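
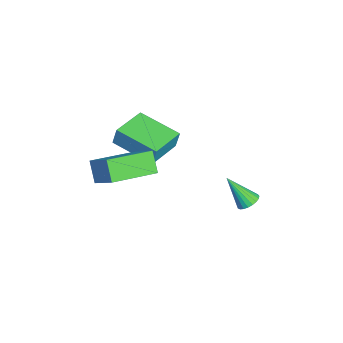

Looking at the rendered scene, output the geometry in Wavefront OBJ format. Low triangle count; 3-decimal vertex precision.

v -2.182 2.864 -1.802
v -1.725 3.026 -1.589
v -2.458 1.976 -0.538
v -1.867 3.177 -1.514
v -2.063 3.274 -1.489
v -2.28 3.3 -1.518
v -2.48 3.251 -1.596
v -2.628 3.134 -1.71
v -2.7 2.971 -1.84
v -2.681 2.79 -1.964
v -2.577 2.621 -2.059
v -2.404 2.494 -2.111
v -2.193 2.431 -2.108
v -1.979 2.443 -2.054
v -1.801 2.528 -1.955
v -1.689 2.671 -1.83
v -1.662 2.847 -1.701
v -1.623 -1.455 0.422
v -2.236 -1.676 1.27
v -0.729 -0.733 1.256
v -1.342 -0.954 2.105
v -0.538 -3.186 0.755
v -1.151 -3.407 1.604
v 0.356 -2.464 1.59
v -0.257 -2.685 2.438
v -5.219 -1.739 0.488
v -5.122 -1.562 1.355
v -4.159 -0.104 0.036
v -4.063 0.073 0.903
v -3.797 -2.653 0.517
v -3.701 -2.476 1.384
v -2.738 -1.018 0.065
v -2.641 -0.841 0.932
f 2 1 4
f 2 4 3
f 4 1 5
f 4 5 3
f 5 1 6
f 5 6 3
f 6 1 7
f 6 7 3
f 7 1 8
f 7 8 3
f 8 1 9
f 8 9 3
f 9 1 10
f 9 10 3
f 10 1 11
f 10 11 3
f 11 1 12
f 11 12 3
f 12 1 13
f 12 13 3
f 13 1 14
f 13 14 3
f 14 1 15
f 14 15 3
f 15 1 16
f 15 16 3
f 16 1 17
f 16 17 3
f 17 1 2
f 17 2 3
f 19 21 18
f 22 19 18
f 18 21 20
f 20 22 18
f 19 25 21
f 23 19 22
f 23 25 19
f 21 25 20
f 24 22 20
f 20 25 24
f 24 23 22
f 25 23 24
f 27 29 26
f 30 27 26
f 26 29 28
f 28 30 26
f 27 33 29
f 31 27 30
f 31 33 27
f 29 33 28
f 32 30 28
f 28 33 32
f 32 31 30
f 33 31 32



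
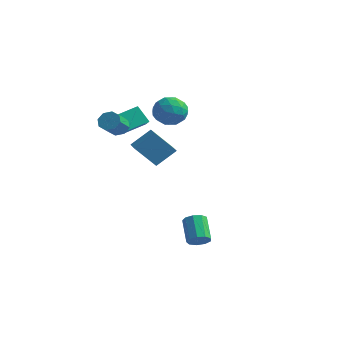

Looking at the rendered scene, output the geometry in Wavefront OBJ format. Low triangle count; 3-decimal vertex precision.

v -4.491 3.76 3.062
v -3.773 4.282 3.804
v -3.027 2.978 2.196
v -2.309 3.5 2.938
v -3.003 2.651 3.305
v -3.907 3.134 3.84
v -2.893 4.126 2.16
v -3.797 4.609 2.695
v -2.785 4.508 3.246
v -2.853 3.597 3.954
v -3.947 3.663 2.046
v -4.015 2.752 2.754
v -4.26 4.09 3.509
v -2.54 3.17 2.491
v -2.948 2.671 2.707
v -2.526 2.978 3.143
v -4.339 3.415 3.531
v -3.917 3.722 3.966
v -3.465 2.763 3.674
v -2.883 3.538 2.034
v -2.461 3.845 2.469
v -4.274 4.282 2.857
v -3.852 4.589 3.293
v -3.335 4.497 2.326
v -3.258 4.53 3.617
v -2.398 4.07 3.108
v -2.74 4.438 2.65
v -3.272 4.722 2.965
v -3.298 3.994 4.033
v -2.438 3.534 3.524
v -2.845 3.035 3.74
v -3.377 3.319 4.055
v -2.717 4.127 3.705
v -4.362 3.726 2.476
v -3.502 3.266 1.967
v -3.423 3.941 1.945
v -3.955 4.225 2.26
v -4.402 3.19 2.892
v -3.542 2.73 2.383
v -3.528 2.538 3.035
v -4.06 2.822 3.35
v -4.083 3.133 2.295
v -0.249 -1.818 1.18
v -1.137 -2.648 2.548
v 0.408 -0.838 2.2
v -0.48 -1.668 3.568
v 0.64 -2.552 1.312
v -0.248 -3.382 2.68
v 1.297 -1.572 2.332
v 0.409 -2.402 3.7
v -3.111 -1.589 4.096
v -2.599 -0.283 4.567
v -3.709 -1.196 3.655
v -3.197 0.11 4.126
v -2.303 -1.53 3.054
v -1.791 -0.224 3.525
v -2.901 -1.137 2.613
v -2.389 0.169 3.084
v -2.711 -1.857 3.4
v -2.292 -1.459 3.813
v -1.991 -2.605 4.613
v -2.409 -3.003 4.2
v -2.807 -1.471 3.988
v -2.506 -2.618 4.789
v -3.265 -1.71 3.819
v -2.963 -2.856 4.619
v -3.398 -2.035 3.404
v -3.097 -3.181 4.204
v -3.129 -2.255 2.987
v -2.828 -3.401 3.787
v -2.614 -2.242 2.811
v -2.313 -3.389 3.612
v -2.157 -2.004 2.981
v -1.855 -3.15 3.781
v -2.023 -1.679 3.396
v -1.722 -2.825 4.196
v 2.816 -1.463 -4.3
v 3.181 -0.868 -4.43
v 2.21 -0.022 -3.29
v 1.844 -0.617 -3.16
v 2.801 -0.899 -4.731
v 1.83 -0.053 -3.591
v 2.428 -1.193 -4.83
v 1.457 -0.348 -3.69
v 2.236 -1.614 -4.682
v 1.265 -0.768 -3.542
v 2.316 -1.964 -4.354
v 1.344 -1.118 -3.214
v 2.629 -2.079 -4.002
v 1.658 -1.234 -2.862
v 3.03 -1.906 -3.789
v 2.058 -1.061 -2.649
v 3.33 -1.526 -3.815
v 2.359 -0.68 -2.675
v 3.39 -1.116 -4.068
v 2.419 -0.27 -2.928
f 1 38 17
f 38 12 41
f 17 41 6
f 38 41 17
f 1 17 13
f 17 6 18
f 13 18 2
f 17 18 13
f 1 13 22
f 13 2 23
f 22 23 8
f 13 23 22
f 1 22 34
f 22 8 37
f 34 37 11
f 22 37 34
f 1 34 38
f 34 11 42
f 38 42 12
f 34 42 38
f 2 18 29
f 18 6 32
f 29 32 10
f 18 32 29
f 6 41 19
f 41 12 40
f 19 40 5
f 41 40 19
f 12 42 39
f 42 11 35
f 39 35 3
f 42 35 39
f 11 37 36
f 37 8 24
f 36 24 7
f 37 24 36
f 8 23 28
f 23 2 25
f 28 25 9
f 23 25 28
f 4 30 16
f 30 10 31
f 16 31 5
f 30 31 16
f 4 16 14
f 16 5 15
f 14 15 3
f 16 15 14
f 4 14 21
f 14 3 20
f 21 20 7
f 14 20 21
f 4 21 26
f 21 7 27
f 26 27 9
f 21 27 26
f 4 26 30
f 26 9 33
f 30 33 10
f 26 33 30
f 5 31 19
f 31 10 32
f 19 32 6
f 31 32 19
f 3 15 39
f 15 5 40
f 39 40 12
f 15 40 39
f 7 20 36
f 20 3 35
f 36 35 11
f 20 35 36
f 9 27 28
f 27 7 24
f 28 24 8
f 27 24 28
f 10 33 29
f 33 9 25
f 29 25 2
f 33 25 29
f 44 46 43
f 47 44 43
f 43 46 45
f 45 47 43
f 44 50 46
f 48 44 47
f 48 50 44
f 46 50 45
f 49 47 45
f 45 50 49
f 49 48 47
f 50 48 49
f 52 54 51
f 55 52 51
f 51 54 53
f 53 55 51
f 52 58 54
f 56 52 55
f 56 58 52
f 54 58 53
f 57 55 53
f 53 58 57
f 57 56 55
f 58 56 57
f 60 59 63
f 60 63 61
f 61 63 64
f 61 64 62
f 63 59 65
f 63 65 64
f 64 65 66
f 64 66 62
f 65 59 67
f 65 67 66
f 66 67 68
f 66 68 62
f 67 59 69
f 67 69 68
f 68 69 70
f 68 70 62
f 69 59 71
f 69 71 70
f 70 71 72
f 70 72 62
f 71 59 73
f 71 73 72
f 72 73 74
f 72 74 62
f 73 59 75
f 73 75 74
f 74 75 76
f 74 76 62
f 75 59 60
f 75 60 76
f 76 60 61
f 76 61 62
f 78 77 81
f 78 81 79
f 79 81 82
f 79 82 80
f 81 77 83
f 81 83 82
f 82 83 84
f 82 84 80
f 83 77 85
f 83 85 84
f 84 85 86
f 84 86 80
f 85 77 87
f 85 87 86
f 86 87 88
f 86 88 80
f 87 77 89
f 87 89 88
f 88 89 90
f 88 90 80
f 89 77 91
f 89 91 90
f 90 91 92
f 90 92 80
f 91 77 93
f 91 93 92
f 92 93 94
f 92 94 80
f 93 77 95
f 93 95 94
f 94 95 96
f 94 96 80
f 95 77 78
f 95 78 96
f 96 78 79
f 96 79 80



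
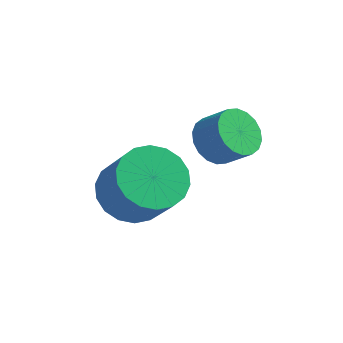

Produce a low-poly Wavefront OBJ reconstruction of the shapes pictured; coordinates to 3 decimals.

v 2.727 1.568 0.681
v 3.224 1.886 0.202
v 3.95 1.77 0.88
v 3.453 1.452 1.359
v 3.105 2.151 0.375
v 3.832 2.036 1.052
v 2.912 2.301 0.608
v 3.638 2.186 1.285
v 2.681 2.306 0.856
v 3.408 2.19 1.533
v 2.46 2.165 1.069
v 3.187 2.049 1.746
v 2.292 1.905 1.206
v 3.019 1.789 1.883
v 2.21 1.579 1.238
v 2.936 1.463 1.915
v 2.23 1.25 1.16
v 2.956 1.134 1.838
v 2.348 0.984 0.988
v 3.075 0.869 1.665
v 2.542 0.834 0.755
v 3.268 0.719 1.432
v 2.772 0.83 0.507
v 3.499 0.714 1.184
v 2.993 0.971 0.294
v 3.72 0.855 0.971
v 3.161 1.231 0.157
v 3.888 1.115 0.834
v 3.244 1.557 0.125
v 3.97 1.441 0.802
v 1.197 -0.498 -0.092
v 1.856 -0.941 -0.683
v 2.643 -1.484 0.6
v 1.983 -1.042 1.192
v 2.032 -0.542 -0.622
v 2.818 -1.085 0.662
v 2.042 -0.134 -0.455
v 2.829 -0.677 0.828
v 1.885 0.202 -0.217
v 2.671 -0.341 1.066
v 1.592 0.399 0.046
v 2.378 -0.144 1.329
v 1.22 0.418 0.282
v 2.006 -0.125 1.565
v 0.844 0.256 0.444
v 1.63 -0.287 1.727
v 0.537 -0.056 0.5
v 1.324 -0.599 1.783
v 0.362 -0.455 0.438
v 1.148 -0.998 1.722
v 0.351 -0.863 0.272
v 1.138 -1.406 1.555
v 0.509 -1.199 0.034
v 1.295 -1.742 1.317
v 0.802 -1.396 -0.229
v 1.588 -1.939 1.054
v 1.174 -1.415 -0.465
v 1.96 -1.958 0.818
v 1.55 -1.253 -0.627
v 2.336 -1.796 0.656
f 2 1 5
f 2 5 3
f 3 5 6
f 3 6 4
f 5 1 7
f 5 7 6
f 6 7 8
f 6 8 4
f 7 1 9
f 7 9 8
f 8 9 10
f 8 10 4
f 9 1 11
f 9 11 10
f 10 11 12
f 10 12 4
f 11 1 13
f 11 13 12
f 12 13 14
f 12 14 4
f 13 1 15
f 13 15 14
f 14 15 16
f 14 16 4
f 15 1 17
f 15 17 16
f 16 17 18
f 16 18 4
f 17 1 19
f 17 19 18
f 18 19 20
f 18 20 4
f 19 1 21
f 19 21 20
f 20 21 22
f 20 22 4
f 21 1 23
f 21 23 22
f 22 23 24
f 22 24 4
f 23 1 25
f 23 25 24
f 24 25 26
f 24 26 4
f 25 1 27
f 25 27 26
f 26 27 28
f 26 28 4
f 27 1 29
f 27 29 28
f 28 29 30
f 28 30 4
f 29 1 2
f 29 2 30
f 30 2 3
f 30 3 4
f 32 31 35
f 32 35 33
f 33 35 36
f 33 36 34
f 35 31 37
f 35 37 36
f 36 37 38
f 36 38 34
f 37 31 39
f 37 39 38
f 38 39 40
f 38 40 34
f 39 31 41
f 39 41 40
f 40 41 42
f 40 42 34
f 41 31 43
f 41 43 42
f 42 43 44
f 42 44 34
f 43 31 45
f 43 45 44
f 44 45 46
f 44 46 34
f 45 31 47
f 45 47 46
f 46 47 48
f 46 48 34
f 47 31 49
f 47 49 48
f 48 49 50
f 48 50 34
f 49 31 51
f 49 51 50
f 50 51 52
f 50 52 34
f 51 31 53
f 51 53 52
f 52 53 54
f 52 54 34
f 53 31 55
f 53 55 54
f 54 55 56
f 54 56 34
f 55 31 57
f 55 57 56
f 56 57 58
f 56 58 34
f 57 31 59
f 57 59 58
f 58 59 60
f 58 60 34
f 59 31 32
f 59 32 60
f 60 32 33
f 60 33 34



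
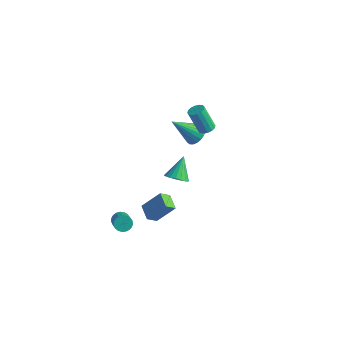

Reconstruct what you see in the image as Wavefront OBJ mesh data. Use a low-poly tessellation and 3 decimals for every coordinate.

v 0.23 -2.793 -3.222
v 0.524 -2.927 -3.679
v 1.224 -3.521 -3.056
v 0.93 -3.387 -2.598
v 0.629 -2.731 -3.61
v 1.329 -3.325 -2.986
v 0.664 -2.546 -3.474
v 1.365 -3.14 -2.85
v 0.625 -2.403 -3.294
v 1.325 -2.997 -2.67
v 0.518 -2.328 -3.102
v 1.218 -2.922 -2.478
v 0.36 -2.333 -2.93
v 1.06 -2.927 -2.306
v 0.18 -2.418 -2.809
v 0.88 -3.012 -2.185
v 0.009 -2.568 -2.759
v 0.709 -3.162 -2.136
v -0.124 -2.756 -2.79
v 0.576 -3.35 -2.166
v -0.196 -2.951 -2.895
v 0.504 -3.545 -2.271
v -0.194 -3.119 -3.056
v 0.506 -3.713 -2.432
v -0.119 -3.23 -3.246
v 0.581 -3.824 -2.623
v 0.016 -3.266 -3.432
v 0.716 -3.86 -2.809
v 0.189 -3.22 -3.582
v 0.889 -3.814 -2.958
v 0.368 -3.1 -3.669
v 1.068 -3.694 -3.046
v 2.691 2.159 3.229
v 3.154 2.292 3.449
v 2.493 2.113 4.951
v 2.029 1.981 4.731
v 3.02 2.529 3.418
v 2.359 2.35 4.92
v 2.798 2.667 3.337
v 2.136 2.489 4.838
v 2.546 2.669 3.227
v 1.885 2.491 4.728
v 2.334 2.535 3.117
v 1.673 2.356 4.618
v 2.217 2.3 3.037
v 1.556 2.121 4.539
v 2.227 2.027 3.009
v 1.566 1.848 4.511
v 2.361 1.79 3.04
v 1.7 1.611 4.542
v 2.584 1.651 3.122
v 1.922 1.473 4.623
v 2.835 1.649 3.232
v 2.174 1.471 4.733
v 3.047 1.784 3.342
v 2.386 1.605 4.843
v 3.164 2.019 3.421
v 2.503 1.84 4.923
v 0.262 2.42 -3.422
v 1.018 2.614 -3.426
v -0.002 3.48 -2.238
v 0.88 2.836 -3.655
v 0.619 2.975 -3.838
v 0.288 3.004 -3.938
v -0.048 2.918 -3.936
v -0.323 2.733 -3.832
v -0.482 2.487 -3.647
v -0.493 2.227 -3.417
v -0.355 2.005 -3.188
v -0.095 1.866 -3.005
v 0.236 1.837 -2.905
v 0.572 1.923 -2.907
v 0.847 2.108 -3.011
v 1.006 2.354 -3.197
v 0.159 4.46 -0.699
v 0.523 4.89 -0.132
v -0.859 3.4 0.759
v 0.25 5.071 -0.191
v -0.039 5.146 -0.338
v -0.293 5.102 -0.548
v -0.47 4.948 -0.783
v -0.538 4.709 -1.004
v -0.485 4.426 -1.173
v -0.322 4.15 -1.259
v -0.075 3.927 -1.249
v 0.212 3.797 -1.143
v 0.49 3.781 -0.961
v 0.711 3.882 -0.734
v 0.836 4.084 -0.5
v 0.844 4.35 -0.301
v 0.733 4.635 -0.171
v 3.866 -3.959 0.189
v 3.632 -4.537 0.707
v 3.046 -3.418 0.423
v 2.812 -3.996 0.941
v 4.648 -3.264 1.319
v 4.414 -3.842 1.837
v 3.828 -2.723 1.553
v 3.594 -3.301 2.071
f 2 1 5
f 2 5 3
f 3 5 6
f 3 6 4
f 5 1 7
f 5 7 6
f 6 7 8
f 6 8 4
f 7 1 9
f 7 9 8
f 8 9 10
f 8 10 4
f 9 1 11
f 9 11 10
f 10 11 12
f 10 12 4
f 11 1 13
f 11 13 12
f 12 13 14
f 12 14 4
f 13 1 15
f 13 15 14
f 14 15 16
f 14 16 4
f 15 1 17
f 15 17 16
f 16 17 18
f 16 18 4
f 17 1 19
f 17 19 18
f 18 19 20
f 18 20 4
f 19 1 21
f 19 21 20
f 20 21 22
f 20 22 4
f 21 1 23
f 21 23 22
f 22 23 24
f 22 24 4
f 23 1 25
f 23 25 24
f 24 25 26
f 24 26 4
f 25 1 27
f 25 27 26
f 26 27 28
f 26 28 4
f 27 1 29
f 27 29 28
f 28 29 30
f 28 30 4
f 29 1 31
f 29 31 30
f 30 31 32
f 30 32 4
f 31 1 2
f 31 2 32
f 32 2 3
f 32 3 4
f 34 33 37
f 34 37 35
f 35 37 38
f 35 38 36
f 37 33 39
f 37 39 38
f 38 39 40
f 38 40 36
f 39 33 41
f 39 41 40
f 40 41 42
f 40 42 36
f 41 33 43
f 41 43 42
f 42 43 44
f 42 44 36
f 43 33 45
f 43 45 44
f 44 45 46
f 44 46 36
f 45 33 47
f 45 47 46
f 46 47 48
f 46 48 36
f 47 33 49
f 47 49 48
f 48 49 50
f 48 50 36
f 49 33 51
f 49 51 50
f 50 51 52
f 50 52 36
f 51 33 53
f 51 53 52
f 52 53 54
f 52 54 36
f 53 33 55
f 53 55 54
f 54 55 56
f 54 56 36
f 55 33 57
f 55 57 56
f 56 57 58
f 56 58 36
f 57 33 34
f 57 34 58
f 58 34 35
f 58 35 36
f 60 59 62
f 60 62 61
f 62 59 63
f 62 63 61
f 63 59 64
f 63 64 61
f 64 59 65
f 64 65 61
f 65 59 66
f 65 66 61
f 66 59 67
f 66 67 61
f 67 59 68
f 67 68 61
f 68 59 69
f 68 69 61
f 69 59 70
f 69 70 61
f 70 59 71
f 70 71 61
f 71 59 72
f 71 72 61
f 72 59 73
f 72 73 61
f 73 59 74
f 73 74 61
f 74 59 60
f 74 60 61
f 76 75 78
f 76 78 77
f 78 75 79
f 78 79 77
f 79 75 80
f 79 80 77
f 80 75 81
f 80 81 77
f 81 75 82
f 81 82 77
f 82 75 83
f 82 83 77
f 83 75 84
f 83 84 77
f 84 75 85
f 84 85 77
f 85 75 86
f 85 86 77
f 86 75 87
f 86 87 77
f 87 75 88
f 87 88 77
f 88 75 89
f 88 89 77
f 89 75 90
f 89 90 77
f 90 75 91
f 90 91 77
f 91 75 76
f 91 76 77
f 93 95 92
f 96 93 92
f 92 95 94
f 94 96 92
f 93 99 95
f 97 93 96
f 97 99 93
f 95 99 94
f 98 96 94
f 94 99 98
f 98 97 96
f 99 97 98



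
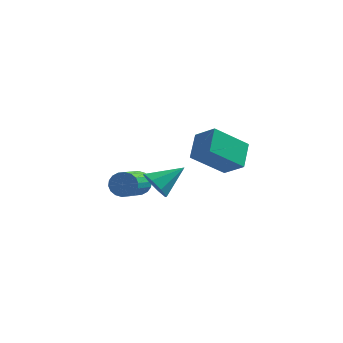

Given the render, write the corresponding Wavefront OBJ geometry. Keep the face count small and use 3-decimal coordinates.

v -3.473 3.246 -2.579
v -3.133 2.993 -3.222
v -3.206 1.121 -2.523
v -3.547 1.374 -1.881
v -2.867 3.06 -3.016
v -2.94 1.187 -2.317
v -2.722 3.163 -2.723
v -2.795 1.291 -2.024
v -2.725 3.283 -2.402
v -2.798 1.411 -1.704
v -2.877 3.396 -2.117
v -2.95 1.523 -1.418
v -3.146 3.479 -1.922
v -3.219 1.606 -1.223
v -3.481 3.516 -1.858
v -3.554 1.643 -1.159
v -3.814 3.499 -1.937
v -3.887 1.627 -1.238
v -4.08 3.433 -2.143
v -4.153 1.56 -1.444
v -4.225 3.329 -2.436
v -4.298 1.457 -1.737
v -4.222 3.209 -2.756
v -4.295 1.337 -2.058
v -4.07 3.097 -3.042
v -4.143 1.224 -2.343
v -3.801 3.014 -3.237
v -3.874 1.141 -2.538
v -3.466 2.977 -3.301
v -3.539 1.104 -2.602
v -0.473 -3.261 0.438
v -0.04 -3.064 -0.314
v 0.633 -2.319 1.322
v -0.534 -2.617 -0.172
v -0.992 -2.547 0.327
v -1.146 -2.895 0.891
v -0.906 -3.458 1.191
v -0.412 -3.905 1.049
v 0.046 -3.975 0.55
v 0.2 -3.627 -0.015
v 2.479 -2.232 1.185
v 1.185 -3.304 2.427
v 2.371 -1.038 2.104
v 1.077 -2.11 3.346
v 3.503 -2.67 1.874
v 2.209 -3.742 3.116
v 3.395 -1.476 2.793
v 2.101 -2.548 4.035
f 2 1 5
f 2 5 3
f 3 5 6
f 3 6 4
f 5 1 7
f 5 7 6
f 6 7 8
f 6 8 4
f 7 1 9
f 7 9 8
f 8 9 10
f 8 10 4
f 9 1 11
f 9 11 10
f 10 11 12
f 10 12 4
f 11 1 13
f 11 13 12
f 12 13 14
f 12 14 4
f 13 1 15
f 13 15 14
f 14 15 16
f 14 16 4
f 15 1 17
f 15 17 16
f 16 17 18
f 16 18 4
f 17 1 19
f 17 19 18
f 18 19 20
f 18 20 4
f 19 1 21
f 19 21 20
f 20 21 22
f 20 22 4
f 21 1 23
f 21 23 22
f 22 23 24
f 22 24 4
f 23 1 25
f 23 25 24
f 24 25 26
f 24 26 4
f 25 1 27
f 25 27 26
f 26 27 28
f 26 28 4
f 27 1 29
f 27 29 28
f 28 29 30
f 28 30 4
f 29 1 2
f 29 2 30
f 30 2 3
f 30 3 4
f 32 31 34
f 32 34 33
f 34 31 35
f 34 35 33
f 35 31 36
f 35 36 33
f 36 31 37
f 36 37 33
f 37 31 38
f 37 38 33
f 38 31 39
f 38 39 33
f 39 31 40
f 39 40 33
f 40 31 32
f 40 32 33
f 42 44 41
f 45 42 41
f 41 44 43
f 43 45 41
f 42 48 44
f 46 42 45
f 46 48 42
f 44 48 43
f 47 45 43
f 43 48 47
f 47 46 45
f 48 46 47



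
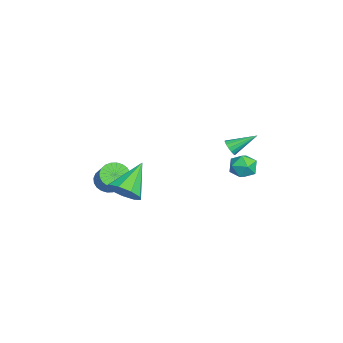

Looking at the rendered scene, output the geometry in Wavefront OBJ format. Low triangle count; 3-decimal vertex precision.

v -4.436 2.882 0.302
v -3.757 3.377 0.33
v -3.763 2.003 -0.49
v -3.084 2.498 -0.462
v -3.333 2.088 0.229
v -3.75 2.631 0.718
v -3.77 2.749 -0.878
v -4.187 3.292 -0.389
v -3.345 3.295 -0.399
v -3.075 2.886 0.284
v -4.445 2.494 -0.444
v -4.175 2.085 0.239
v 1.174 -3.355 1.191
v 1.724 -3.575 1.947
v -0.194 -2.445 2.449
v 1.895 -2.987 1.708
v 1.728 -2.572 1.227
v 1.303 -2.523 0.729
v 0.817 -2.864 0.447
v 0.499 -3.434 0.513
v 0.496 -3.968 0.896
v 0.811 -4.214 1.417
v 1.295 -4.059 1.832
v -3.03 -4.159 -0.591
v -2.447 -4.249 -1.132
v -1.447 -3.91 -0.109
v -2.03 -3.821 0.431
v -2.515 -3.946 -1.165
v -1.515 -3.607 -0.143
v -2.662 -3.676 -1.111
v -1.662 -3.337 -0.089
v -2.865 -3.479 -0.978
v -1.864 -3.14 0.044
v -3.093 -3.386 -0.786
v -2.092 -3.047 0.236
v -3.311 -3.411 -0.565
v -2.311 -3.072 0.458
v -3.486 -3.549 -0.347
v -2.486 -3.211 0.676
v -3.593 -3.781 -0.166
v -2.592 -3.442 0.856
v -3.613 -4.07 -0.051
v -2.613 -3.731 0.972
v -3.545 -4.373 -0.017
v -2.545 -4.034 1.005
v -3.398 -4.643 -0.071
v -2.398 -4.304 0.951
v -3.196 -4.84 -0.204
v -2.195 -4.501 0.818
v -2.968 -4.933 -0.396
v -1.967 -4.594 0.626
v -2.749 -4.908 -0.618
v -1.749 -4.569 0.405
v -2.574 -4.769 -0.836
v -1.574 -4.431 0.187
v -2.468 -4.538 -1.016
v -1.467 -4.199 0.006
v -0.453 1.831 3.306
v -0.21 1.635 3.697
v -0.607 3.169 4.074
v -0.025 1.741 3.55
v 0.045 1.871 3.337
v -0.018 1.99 3.116
v -0.198 2.067 2.946
v -0.446 2.081 2.873
v -0.695 2.027 2.915
v -0.88 1.921 3.063
v -0.95 1.791 3.275
v -0.887 1.672 3.496
v -0.708 1.595 3.666
v -0.46 1.582 3.739
f 1 12 6
f 1 6 2
f 1 2 8
f 1 8 11
f 1 11 12
f 2 6 10
f 6 12 5
f 12 11 3
f 11 8 7
f 8 2 9
f 4 10 5
f 4 5 3
f 4 3 7
f 4 7 9
f 4 9 10
f 5 10 6
f 3 5 12
f 7 3 11
f 9 7 8
f 10 9 2
f 14 13 16
f 14 16 15
f 16 13 17
f 16 17 15
f 17 13 18
f 17 18 15
f 18 13 19
f 18 19 15
f 19 13 20
f 19 20 15
f 20 13 21
f 20 21 15
f 21 13 22
f 21 22 15
f 22 13 23
f 22 23 15
f 23 13 14
f 23 14 15
f 25 24 28
f 25 28 26
f 26 28 29
f 26 29 27
f 28 24 30
f 28 30 29
f 29 30 31
f 29 31 27
f 30 24 32
f 30 32 31
f 31 32 33
f 31 33 27
f 32 24 34
f 32 34 33
f 33 34 35
f 33 35 27
f 34 24 36
f 34 36 35
f 35 36 37
f 35 37 27
f 36 24 38
f 36 38 37
f 37 38 39
f 37 39 27
f 38 24 40
f 38 40 39
f 39 40 41
f 39 41 27
f 40 24 42
f 40 42 41
f 41 42 43
f 41 43 27
f 42 24 44
f 42 44 43
f 43 44 45
f 43 45 27
f 44 24 46
f 44 46 45
f 45 46 47
f 45 47 27
f 46 24 48
f 46 48 47
f 47 48 49
f 47 49 27
f 48 24 50
f 48 50 49
f 49 50 51
f 49 51 27
f 50 24 52
f 50 52 51
f 51 52 53
f 51 53 27
f 52 24 54
f 52 54 53
f 53 54 55
f 53 55 27
f 54 24 56
f 54 56 55
f 55 56 57
f 55 57 27
f 56 24 25
f 56 25 57
f 57 25 26
f 57 26 27
f 59 58 61
f 59 61 60
f 61 58 62
f 61 62 60
f 62 58 63
f 62 63 60
f 63 58 64
f 63 64 60
f 64 58 65
f 64 65 60
f 65 58 66
f 65 66 60
f 66 58 67
f 66 67 60
f 67 58 68
f 67 68 60
f 68 58 69
f 68 69 60
f 69 58 70
f 69 70 60
f 70 58 71
f 70 71 60
f 71 58 59
f 71 59 60



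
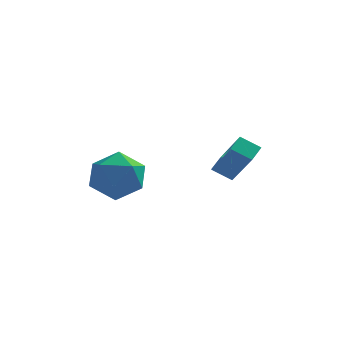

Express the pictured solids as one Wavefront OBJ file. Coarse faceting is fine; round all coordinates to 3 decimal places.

v -4.332 2.276 -1.897
v -3.731 2.864 -1.028
v -3.629 0.576 -1.232
v -3.028 1.164 -0.363
v -4.236 1.107 -0.331
v -4.67 2.158 -0.742
v -2.69 1.282 -1.518
v -3.124 2.333 -1.929
v -2.716 2.25 -0.794
v -3.672 2.142 -0.06
v -3.688 1.298 -2.2
v -4.644 1.19 -1.466
v -0.361 3.306 -1.308
v -0.084 4.024 -0.972
v 0.443 3.221 -1.788
v 0.719 3.94 -1.452
v 0.461 2.26 0.252
v 0.737 2.979 0.588
v 1.264 2.176 -0.228
v 1.541 2.894 0.108
f 1 12 6
f 1 6 2
f 1 2 8
f 1 8 11
f 1 11 12
f 2 6 10
f 6 12 5
f 12 11 3
f 11 8 7
f 8 2 9
f 4 10 5
f 4 5 3
f 4 3 7
f 4 7 9
f 4 9 10
f 5 10 6
f 3 5 12
f 7 3 11
f 9 7 8
f 10 9 2
f 14 16 13
f 17 14 13
f 13 16 15
f 15 17 13
f 14 20 16
f 18 14 17
f 18 20 14
f 16 20 15
f 19 17 15
f 15 20 19
f 19 18 17
f 20 18 19



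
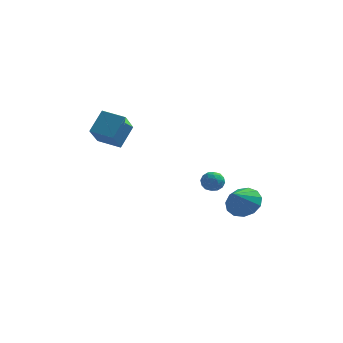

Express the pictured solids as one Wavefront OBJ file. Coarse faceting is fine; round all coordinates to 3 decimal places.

v -4.327 -2.278 4.169
v -3.857 -1.275 5.239
v -4.183 -0.979 2.888
v -3.714 0.025 3.958
v -3.026 -2.645 3.942
v -2.557 -1.641 5.012
v -2.883 -1.345 2.661
v -2.413 -0.342 3.731
v 1.639 -2.886 1.705
v 2.171 -2.5 1.79
v 2.129 -3.38 0.89
v 2.661 -2.994 0.975
v 2.507 -3.451 1.429
v 2.204 -3.146 1.933
v 2.096 -2.734 0.747
v 1.793 -2.429 1.251
v 2.453 -2.406 1.198
v 2.707 -2.849 1.62
v 1.593 -3.031 1.06
v 1.847 -3.474 1.482
v 1.862 -2.649 1.819
v 2.438 -3.231 0.861
v 2.348 -3.499 1.128
v 2.66 -3.272 1.178
v 1.882 -3.029 1.903
v 2.194 -2.802 1.953
v 2.392 -3.362 1.741
v 2.106 -3.078 0.727
v 2.418 -2.851 0.777
v 1.64 -2.608 1.502
v 1.952 -2.381 1.552
v 1.908 -2.518 0.939
v 2.34 -2.367 1.521
v 2.628 -2.658 1.042
v 2.296 -2.505 0.908
v 2.118 -2.326 1.204
v 2.49 -2.628 1.769
v 2.778 -2.919 1.29
v 2.687 -3.187 1.557
v 2.509 -3.008 1.853
v 2.656 -2.573 1.421
v 1.522 -2.961 1.39
v 1.81 -3.252 0.911
v 1.791 -2.872 0.827
v 1.613 -2.693 1.123
v 1.672 -3.222 1.638
v 1.96 -3.513 1.159
v 2.182 -3.554 1.476
v 2.004 -3.375 1.772
v 1.644 -3.307 1.259
v 3.392 0.075 -1.609
v 4.059 0.519 -0.93
v 2.928 -0.875 -0.531
v 3.551 0.819 -0.884
v 2.992 0.882 -1.069
v 2.561 0.69 -1.424
v 2.393 0.302 -1.839
v 2.542 -0.157 -2.18
v 2.962 -0.543 -2.34
v 3.518 -0.732 -2.268
v 4.034 -0.665 -1.986
v 4.346 -0.363 -1.585
v 4.355 0.079 -1.191
f 2 4 1
f 5 2 1
f 1 4 3
f 3 5 1
f 2 8 4
f 6 2 5
f 6 8 2
f 4 8 3
f 7 5 3
f 3 8 7
f 7 6 5
f 8 6 7
f 9 46 25
f 46 20 49
f 25 49 14
f 46 49 25
f 9 25 21
f 25 14 26
f 21 26 10
f 25 26 21
f 9 21 30
f 21 10 31
f 30 31 16
f 21 31 30
f 9 30 42
f 30 16 45
f 42 45 19
f 30 45 42
f 9 42 46
f 42 19 50
f 46 50 20
f 42 50 46
f 10 26 37
f 26 14 40
f 37 40 18
f 26 40 37
f 14 49 27
f 49 20 48
f 27 48 13
f 49 48 27
f 20 50 47
f 50 19 43
f 47 43 11
f 50 43 47
f 19 45 44
f 45 16 32
f 44 32 15
f 45 32 44
f 16 31 36
f 31 10 33
f 36 33 17
f 31 33 36
f 12 38 24
f 38 18 39
f 24 39 13
f 38 39 24
f 12 24 22
f 24 13 23
f 22 23 11
f 24 23 22
f 12 22 29
f 22 11 28
f 29 28 15
f 22 28 29
f 12 29 34
f 29 15 35
f 34 35 17
f 29 35 34
f 12 34 38
f 34 17 41
f 38 41 18
f 34 41 38
f 13 39 27
f 39 18 40
f 27 40 14
f 39 40 27
f 11 23 47
f 23 13 48
f 47 48 20
f 23 48 47
f 15 28 44
f 28 11 43
f 44 43 19
f 28 43 44
f 17 35 36
f 35 15 32
f 36 32 16
f 35 32 36
f 18 41 37
f 41 17 33
f 37 33 10
f 41 33 37
f 52 51 54
f 52 54 53
f 54 51 55
f 54 55 53
f 55 51 56
f 55 56 53
f 56 51 57
f 56 57 53
f 57 51 58
f 57 58 53
f 58 51 59
f 58 59 53
f 59 51 60
f 59 60 53
f 60 51 61
f 60 61 53
f 61 51 62
f 61 62 53
f 62 51 63
f 62 63 53
f 63 51 52
f 63 52 53



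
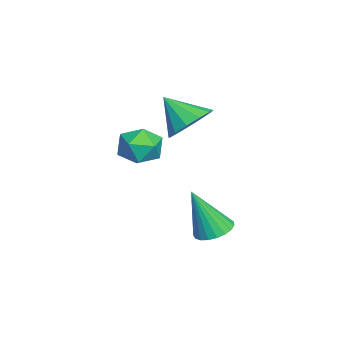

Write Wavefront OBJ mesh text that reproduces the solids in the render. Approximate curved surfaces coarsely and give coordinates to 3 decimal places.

v 1.052 0.932 2.273
v 1.855 0.526 2.246
v 0.628 0.028 3.227
v 1.889 0.886 2.602
v 1.657 1.26 2.854
v 1.233 1.53 2.921
v 0.752 1.61 2.783
v 0.366 1.475 2.483
v 0.198 1.167 2.116
v 0.301 0.785 1.8
v 0.643 0.449 1.634
v 1.115 0.266 1.671
v 1.567 0.295 1.899
v 1.001 -0.049 0.691
v 1.403 -0.153 1.41
v 0.377 -1.227 0.87
v 0.779 -1.331 1.589
v 0.199 -0.74 1.519
v 0.584 -0.013 1.409
v 1.196 -1.367 0.871
v 1.581 -0.64 0.761
v 1.523 -0.968 1.522
v 0.907 -0.58 1.922
v 0.873 -0.8 0.358
v 0.257 -0.412 0.758
v 2.26 1.779 -1.739
v 2.818 1.421 -1.93
v 2.4 1.081 -0.021
v 2.934 1.668 -1.839
v 2.933 1.933 -1.731
v 2.815 2.173 -1.624
v 2.602 2.344 -1.538
v 2.329 2.417 -1.486
v 2.045 2.38 -1.478
v 1.798 2.239 -1.515
v 1.63 2.019 -1.591
v 1.572 1.757 -1.692
v 1.633 1.499 -1.802
v 1.802 1.289 -1.901
v 2.05 1.164 -1.972
v 2.335 1.146 -2.003
v 2.607 1.236 -1.988
f 2 1 4
f 2 4 3
f 4 1 5
f 4 5 3
f 5 1 6
f 5 6 3
f 6 1 7
f 6 7 3
f 7 1 8
f 7 8 3
f 8 1 9
f 8 9 3
f 9 1 10
f 9 10 3
f 10 1 11
f 10 11 3
f 11 1 12
f 11 12 3
f 12 1 13
f 12 13 3
f 13 1 2
f 13 2 3
f 14 25 19
f 14 19 15
f 14 15 21
f 14 21 24
f 14 24 25
f 15 19 23
f 19 25 18
f 25 24 16
f 24 21 20
f 21 15 22
f 17 23 18
f 17 18 16
f 17 16 20
f 17 20 22
f 17 22 23
f 18 23 19
f 16 18 25
f 20 16 24
f 22 20 21
f 23 22 15
f 27 26 29
f 27 29 28
f 29 26 30
f 29 30 28
f 30 26 31
f 30 31 28
f 31 26 32
f 31 32 28
f 32 26 33
f 32 33 28
f 33 26 34
f 33 34 28
f 34 26 35
f 34 35 28
f 35 26 36
f 35 36 28
f 36 26 37
f 36 37 28
f 37 26 38
f 37 38 28
f 38 26 39
f 38 39 28
f 39 26 40
f 39 40 28
f 40 26 41
f 40 41 28
f 41 26 42
f 41 42 28
f 42 26 27
f 42 27 28



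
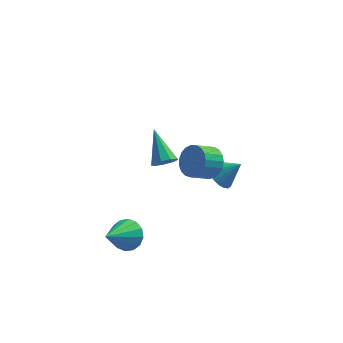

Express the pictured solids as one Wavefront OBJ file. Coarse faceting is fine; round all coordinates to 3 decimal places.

v 0.995 -2.703 2.167
v 1.582 -2.823 2.878
v 0.733 -3.396 3.483
v 0.145 -3.277 2.773
v 1.417 -2.485 2.967
v 0.568 -3.058 3.572
v 1.178 -2.184 2.917
v 0.329 -2.758 3.522
v 0.908 -1.974 2.738
v 0.059 -2.547 3.343
v 0.653 -1.889 2.46
v -0.196 -2.463 3.065
v 0.457 -1.945 2.131
v -0.392 -2.519 2.736
v 0.354 -2.133 1.809
v -0.495 -2.706 2.414
v 0.361 -2.419 1.549
v -0.488 -2.992 2.154
v 0.478 -2.754 1.395
v -0.371 -3.327 2.001
v 0.685 -3.08 1.376
v -0.164 -3.654 1.981
v 0.945 -3.341 1.493
v 0.096 -3.915 2.098
v 1.213 -3.492 1.726
v 0.364 -4.066 2.332
v 1.444 -3.507 2.036
v 0.595 -4.08 2.642
v 1.597 -3.382 2.369
v 0.748 -3.956 2.974
v 1.646 -3.14 2.667
v 0.797 -3.714 3.272
v -1.481 2.2 -2.298
v -0.814 2.495 -2.319
v -2.139 3.78 -0.982
v -1.095 2.683 -2.686
v -1.558 2.645 -2.872
v -1.984 2.398 -2.789
v -2.175 2.059 -2.476
v -2.041 1.785 -2.081
v -1.645 1.705 -1.787
v -1.172 1.857 -1.732
v -0.844 2.169 -1.943
v -3.046 -3.171 -3.319
v -2.35 -3.779 -3.491
v -3.974 -4.569 -2.141
v -2.21 -3.537 -3.093
v -2.293 -3.197 -2.755
v -2.579 -2.85 -2.569
v -2.989 -2.589 -2.583
v -3.415 -2.484 -2.794
v -3.741 -2.563 -3.146
v -3.882 -2.805 -3.544
v -3.798 -3.145 -3.882
v -3.513 -3.492 -4.068
v -3.102 -3.753 -4.054
v -2.676 -3.858 -3.843
v 1.346 2.525 -3.499
v 1.931 2.214 -4.166
v 2.434 2.515 -2.541
v 1.965 2.601 -4.202
v 1.893 2.976 -4.116
v 1.726 3.272 -3.924
v 1.494 3.439 -3.658
v 1.235 3.449 -3.364
v 0.996 3.298 -3.094
v 0.818 3.014 -2.894
v 0.73 2.645 -2.799
v 0.749 2.255 -2.825
v 0.872 1.912 -2.967
v 1.076 1.675 -3.201
v 1.327 1.585 -3.487
v 1.581 1.657 -3.775
v 1.795 1.88 -4.015
f 2 1 5
f 2 5 3
f 3 5 6
f 3 6 4
f 5 1 7
f 5 7 6
f 6 7 8
f 6 8 4
f 7 1 9
f 7 9 8
f 8 9 10
f 8 10 4
f 9 1 11
f 9 11 10
f 10 11 12
f 10 12 4
f 11 1 13
f 11 13 12
f 12 13 14
f 12 14 4
f 13 1 15
f 13 15 14
f 14 15 16
f 14 16 4
f 15 1 17
f 15 17 16
f 16 17 18
f 16 18 4
f 17 1 19
f 17 19 18
f 18 19 20
f 18 20 4
f 19 1 21
f 19 21 20
f 20 21 22
f 20 22 4
f 21 1 23
f 21 23 22
f 22 23 24
f 22 24 4
f 23 1 25
f 23 25 24
f 24 25 26
f 24 26 4
f 25 1 27
f 25 27 26
f 26 27 28
f 26 28 4
f 27 1 29
f 27 29 28
f 28 29 30
f 28 30 4
f 29 1 31
f 29 31 30
f 30 31 32
f 30 32 4
f 31 1 2
f 31 2 32
f 32 2 3
f 32 3 4
f 34 33 36
f 34 36 35
f 36 33 37
f 36 37 35
f 37 33 38
f 37 38 35
f 38 33 39
f 38 39 35
f 39 33 40
f 39 40 35
f 40 33 41
f 40 41 35
f 41 33 42
f 41 42 35
f 42 33 43
f 42 43 35
f 43 33 34
f 43 34 35
f 45 44 47
f 45 47 46
f 47 44 48
f 47 48 46
f 48 44 49
f 48 49 46
f 49 44 50
f 49 50 46
f 50 44 51
f 50 51 46
f 51 44 52
f 51 52 46
f 52 44 53
f 52 53 46
f 53 44 54
f 53 54 46
f 54 44 55
f 54 55 46
f 55 44 56
f 55 56 46
f 56 44 57
f 56 57 46
f 57 44 45
f 57 45 46
f 59 58 61
f 59 61 60
f 61 58 62
f 61 62 60
f 62 58 63
f 62 63 60
f 63 58 64
f 63 64 60
f 64 58 65
f 64 65 60
f 65 58 66
f 65 66 60
f 66 58 67
f 66 67 60
f 67 58 68
f 67 68 60
f 68 58 69
f 68 69 60
f 69 58 70
f 69 70 60
f 70 58 71
f 70 71 60
f 71 58 72
f 71 72 60
f 72 58 73
f 72 73 60
f 73 58 74
f 73 74 60
f 74 58 59
f 74 59 60



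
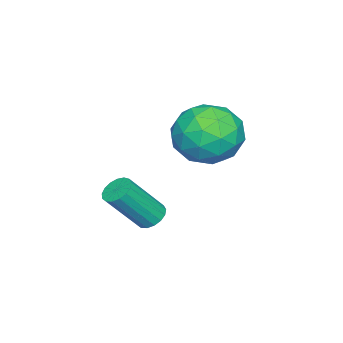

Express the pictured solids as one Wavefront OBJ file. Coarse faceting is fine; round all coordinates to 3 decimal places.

v -0.815 1.839 -1.181
v -0.563 1.504 -1.505
v 0.207 0.765 -0.143
v -0.045 1.101 0.181
v -0.405 1.701 -1.487
v 0.365 0.963 -0.125
v -0.341 1.93 -1.4
v 0.429 1.192 -0.038
v -0.385 2.139 -1.262
v 0.385 1.4 0.1
v -0.528 2.278 -1.105
v 0.242 1.54 0.257
v -0.737 2.317 -0.966
v 0.033 1.579 0.396
v -0.963 2.247 -0.876
v -0.193 1.508 0.486
v -1.156 2.083 -0.856
v -0.386 1.345 0.506
v -1.27 1.863 -0.911
v -0.5 1.125 0.451
v -1.28 1.638 -1.027
v -0.51 0.9 0.335
v -1.184 1.459 -1.178
v -0.414 0.721 0.183
v -1.003 1.367 -1.331
v -0.233 0.629 0.031
v -0.779 1.383 -1.449
v -0.009 0.645 -0.087
v -1.685 3.938 3.118
v -1.119 4.333 2.19
v -1.921 2.287 2.27
v -1.355 2.682 1.342
v -0.786 2.497 2.332
v -0.64 3.518 2.856
v -2.4 3.102 1.604
v -2.254 4.123 2.128
v -1.561 3.817 1.255
v -0.563 3.443 1.704
v -2.477 3.177 2.756
v -1.479 2.803 3.205
v -1.381 4.281 2.729
v -1.659 2.339 1.731
v -1.324 2.231 2.313
v -0.991 2.463 1.768
v -1.099 3.801 3.12
v -0.767 4.034 2.574
v -0.571 2.955 2.657
v -2.273 2.586 1.886
v -1.941 2.819 1.34
v -2.049 4.157 2.692
v -1.716 4.389 2.147
v -2.469 3.665 1.803
v -1.308 4.21 1.633
v -1.447 3.239 1.135
v -2.062 3.486 1.289
v -1.976 4.086 1.597
v -0.722 3.99 1.897
v -0.861 3.019 1.399
v -0.526 2.911 1.981
v -0.44 3.511 2.289
v -0.982 3.686 1.348
v -2.179 3.601 3.061
v -2.318 2.63 2.563
v -2.6 3.109 2.171
v -2.514 3.709 2.479
v -1.593 3.381 3.325
v -1.732 2.41 2.827
v -1.064 2.534 2.863
v -0.978 3.134 3.171
v -2.058 2.934 3.112
f 2 1 5
f 2 5 3
f 3 5 6
f 3 6 4
f 5 1 7
f 5 7 6
f 6 7 8
f 6 8 4
f 7 1 9
f 7 9 8
f 8 9 10
f 8 10 4
f 9 1 11
f 9 11 10
f 10 11 12
f 10 12 4
f 11 1 13
f 11 13 12
f 12 13 14
f 12 14 4
f 13 1 15
f 13 15 14
f 14 15 16
f 14 16 4
f 15 1 17
f 15 17 16
f 16 17 18
f 16 18 4
f 17 1 19
f 17 19 18
f 18 19 20
f 18 20 4
f 19 1 21
f 19 21 20
f 20 21 22
f 20 22 4
f 21 1 23
f 21 23 22
f 22 23 24
f 22 24 4
f 23 1 25
f 23 25 24
f 24 25 26
f 24 26 4
f 25 1 27
f 25 27 26
f 26 27 28
f 26 28 4
f 27 1 2
f 27 2 28
f 28 2 3
f 28 3 4
f 29 66 45
f 66 40 69
f 45 69 34
f 66 69 45
f 29 45 41
f 45 34 46
f 41 46 30
f 45 46 41
f 29 41 50
f 41 30 51
f 50 51 36
f 41 51 50
f 29 50 62
f 50 36 65
f 62 65 39
f 50 65 62
f 29 62 66
f 62 39 70
f 66 70 40
f 62 70 66
f 30 46 57
f 46 34 60
f 57 60 38
f 46 60 57
f 34 69 47
f 69 40 68
f 47 68 33
f 69 68 47
f 40 70 67
f 70 39 63
f 67 63 31
f 70 63 67
f 39 65 64
f 65 36 52
f 64 52 35
f 65 52 64
f 36 51 56
f 51 30 53
f 56 53 37
f 51 53 56
f 32 58 44
f 58 38 59
f 44 59 33
f 58 59 44
f 32 44 42
f 44 33 43
f 42 43 31
f 44 43 42
f 32 42 49
f 42 31 48
f 49 48 35
f 42 48 49
f 32 49 54
f 49 35 55
f 54 55 37
f 49 55 54
f 32 54 58
f 54 37 61
f 58 61 38
f 54 61 58
f 33 59 47
f 59 38 60
f 47 60 34
f 59 60 47
f 31 43 67
f 43 33 68
f 67 68 40
f 43 68 67
f 35 48 64
f 48 31 63
f 64 63 39
f 48 63 64
f 37 55 56
f 55 35 52
f 56 52 36
f 55 52 56
f 38 61 57
f 61 37 53
f 57 53 30
f 61 53 57



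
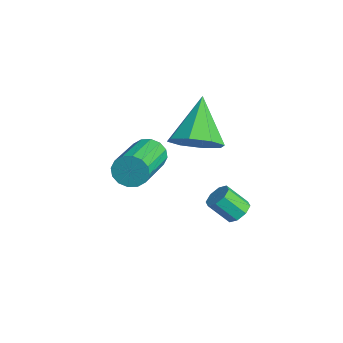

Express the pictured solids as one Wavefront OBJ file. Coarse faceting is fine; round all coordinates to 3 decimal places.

v -2.776 1.048 2.283
v -2.01 1.291 2.86
v -4.024 1.812 3.617
v -2.192 1.843 2.374
v -2.717 1.929 1.834
v -3.276 1.499 1.557
v -3.543 0.805 1.705
v -3.36 0.254 2.192
v -2.835 0.168 2.731
v -2.276 0.597 3.009
v -4.244 -0.07 0.99
v -3.905 0.063 0.428
v -2.276 -1.216 1.108
v -2.616 -1.35 1.67
v -3.806 0.308 0.652
v -2.178 -0.971 1.333
v -3.825 0.452 0.967
v -2.196 -0.828 1.648
v -3.956 0.456 1.288
v -2.328 -0.824 1.969
v -4.165 0.318 1.529
v -2.536 -0.961 2.21
v -4.394 0.077 1.626
v -2.766 -1.202 2.306
v -4.584 -0.204 1.552
v -2.955 -1.483 2.232
v -4.682 -0.449 1.327
v -3.054 -1.728 2.008
v -4.664 -0.592 1.012
v -3.035 -1.872 1.693
v -4.532 -0.596 0.691
v -2.904 -1.876 1.372
v -4.324 -0.459 0.45
v -2.695 -1.738 1.131
v -4.094 -0.218 0.354
v -2.466 -1.497 1.034
v -2.602 2.597 -1.674
v -2.131 2.333 -1.668
v -2.507 1.679 -0.881
v -2.978 1.943 -0.886
v -2.137 2.652 -1.406
v -2.512 1.998 -0.619
v -2.415 2.939 -1.3
v -2.79 2.285 -0.513
v -2.803 3.025 -1.413
v -3.178 2.372 -0.626
v -3.073 2.861 -1.679
v -3.449 2.207 -0.892
v -3.068 2.542 -1.941
v -3.443 1.888 -1.154
v -2.79 2.255 -2.047
v -3.165 1.601 -1.26
v -2.402 2.168 -1.934
v -2.777 1.515 -1.147
f 2 1 4
f 2 4 3
f 4 1 5
f 4 5 3
f 5 1 6
f 5 6 3
f 6 1 7
f 6 7 3
f 7 1 8
f 7 8 3
f 8 1 9
f 8 9 3
f 9 1 10
f 9 10 3
f 10 1 2
f 10 2 3
f 12 11 15
f 12 15 13
f 13 15 16
f 13 16 14
f 15 11 17
f 15 17 16
f 16 17 18
f 16 18 14
f 17 11 19
f 17 19 18
f 18 19 20
f 18 20 14
f 19 11 21
f 19 21 20
f 20 21 22
f 20 22 14
f 21 11 23
f 21 23 22
f 22 23 24
f 22 24 14
f 23 11 25
f 23 25 24
f 24 25 26
f 24 26 14
f 25 11 27
f 25 27 26
f 26 27 28
f 26 28 14
f 27 11 29
f 27 29 28
f 28 29 30
f 28 30 14
f 29 11 31
f 29 31 30
f 30 31 32
f 30 32 14
f 31 11 33
f 31 33 32
f 32 33 34
f 32 34 14
f 33 11 35
f 33 35 34
f 34 35 36
f 34 36 14
f 35 11 12
f 35 12 36
f 36 12 13
f 36 13 14
f 38 37 41
f 38 41 39
f 39 41 42
f 39 42 40
f 41 37 43
f 41 43 42
f 42 43 44
f 42 44 40
f 43 37 45
f 43 45 44
f 44 45 46
f 44 46 40
f 45 37 47
f 45 47 46
f 46 47 48
f 46 48 40
f 47 37 49
f 47 49 48
f 48 49 50
f 48 50 40
f 49 37 51
f 49 51 50
f 50 51 52
f 50 52 40
f 51 37 53
f 51 53 52
f 52 53 54
f 52 54 40
f 53 37 38
f 53 38 54
f 54 38 39
f 54 39 40



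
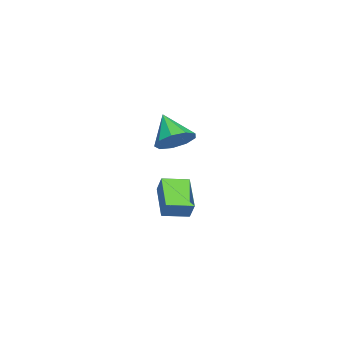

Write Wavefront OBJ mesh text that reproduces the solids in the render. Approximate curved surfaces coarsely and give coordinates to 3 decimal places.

v 2.902 -1.278 -2.065
v 1.485 -1.919 -1.159
v 2.318 -0.207 -2.222
v 0.901 -0.848 -1.316
v 3.279 -0.952 -1.244
v 1.862 -1.593 -0.338
v 2.695 0.119 -1.401
v 1.278 -0.522 -0.495
v -3.092 -2.486 -0.063
v -2.263 -3.011 0.175
v -4.008 -3.374 1.163
v -2.3 -2.44 0.562
v -2.707 -1.89 0.656
v -3.295 -1.619 0.414
v -3.787 -1.753 -0.052
v -3.955 -2.23 -0.522
v -3.718 -2.827 -0.778
v -3.189 -3.264 -0.7
v -2.614 -3.337 -0.323
f 2 4 1
f 5 2 1
f 1 4 3
f 3 5 1
f 2 8 4
f 6 2 5
f 6 8 2
f 4 8 3
f 7 5 3
f 3 8 7
f 7 6 5
f 8 6 7
f 10 9 12
f 10 12 11
f 12 9 13
f 12 13 11
f 13 9 14
f 13 14 11
f 14 9 15
f 14 15 11
f 15 9 16
f 15 16 11
f 16 9 17
f 16 17 11
f 17 9 18
f 17 18 11
f 18 9 19
f 18 19 11
f 19 9 10
f 19 10 11



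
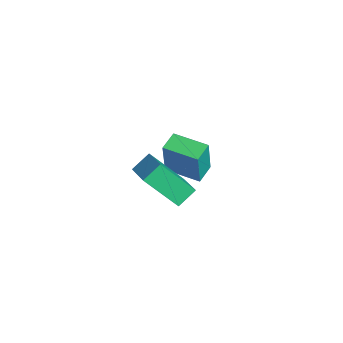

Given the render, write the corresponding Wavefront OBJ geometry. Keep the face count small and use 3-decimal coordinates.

v 0.913 -0.166 3.518
v 0.656 0.571 4.06
v 1.48 1.031 2.157
v 1.223 1.768 2.698
v 2.377 -0.128 4.162
v 2.12 0.609 4.703
v 2.944 1.069 2.8
v 2.687 1.806 3.342
v -3.563 2.828 -0.347
v -3.21 2.628 1.437
v -2.465 3.975 -0.436
v -2.112 3.775 1.349
v -2.908 2.185 -0.549
v -2.555 1.985 1.236
v -1.81 3.332 -0.637
v -1.457 3.132 1.147
f 2 4 1
f 5 2 1
f 1 4 3
f 3 5 1
f 2 8 4
f 6 2 5
f 6 8 2
f 4 8 3
f 7 5 3
f 3 8 7
f 7 6 5
f 8 6 7
f 10 12 9
f 13 10 9
f 9 12 11
f 11 13 9
f 10 16 12
f 14 10 13
f 14 16 10
f 12 16 11
f 15 13 11
f 11 16 15
f 15 14 13
f 16 14 15



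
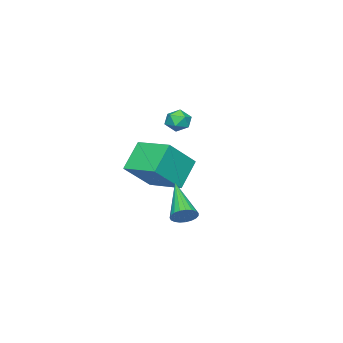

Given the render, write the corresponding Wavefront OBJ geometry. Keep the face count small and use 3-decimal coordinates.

v -0.504 -0.146 -5.121
v -1.635 -0.158 -3.933
v -0.235 1.633 -4.845
v -1.365 1.62 -3.658
v 0.885 -0.56 -3.802
v -0.245 -0.573 -2.615
v 1.155 1.218 -3.527
v 0.024 1.206 -2.339
v 4.062 4.537 -4.304
v 4.299 4.762 -3.825
v 2.858 3.323 -3.136
v 4.113 4.91 -3.863
v 3.918 4.994 -3.977
v 3.748 4.999 -4.148
v 3.631 4.923 -4.346
v 3.59 4.781 -4.536
v 3.63 4.597 -4.686
v 3.744 4.402 -4.771
v 3.914 4.231 -4.774
v 4.109 4.112 -4.696
v 4.296 4.067 -4.551
v 4.442 4.103 -4.363
v 4.523 4.214 -4.164
v 4.524 4.381 -3.99
v 4.445 4.575 -3.87
v -1.787 0.995 -1.886
v -1.246 0.669 -1.725
v -2.374 0.211 -1.495
v -1.833 -0.115 -1.334
v -1.991 0.432 -1.017
v -1.628 0.917 -1.258
v -1.992 -0.037 -1.962
v -1.629 0.448 -2.203
v -1.372 0.032 -1.771
v -1.372 0.322 -1.188
v -2.248 0.558 -2.032
v -2.248 0.848 -1.449
f 2 4 1
f 5 2 1
f 1 4 3
f 3 5 1
f 2 8 4
f 6 2 5
f 6 8 2
f 4 8 3
f 7 5 3
f 3 8 7
f 7 6 5
f 8 6 7
f 10 9 12
f 10 12 11
f 12 9 13
f 12 13 11
f 13 9 14
f 13 14 11
f 14 9 15
f 14 15 11
f 15 9 16
f 15 16 11
f 16 9 17
f 16 17 11
f 17 9 18
f 17 18 11
f 18 9 19
f 18 19 11
f 19 9 20
f 19 20 11
f 20 9 21
f 20 21 11
f 21 9 22
f 21 22 11
f 22 9 23
f 22 23 11
f 23 9 24
f 23 24 11
f 24 9 25
f 24 25 11
f 25 9 10
f 25 10 11
f 26 37 31
f 26 31 27
f 26 27 33
f 26 33 36
f 26 36 37
f 27 31 35
f 31 37 30
f 37 36 28
f 36 33 32
f 33 27 34
f 29 35 30
f 29 30 28
f 29 28 32
f 29 32 34
f 29 34 35
f 30 35 31
f 28 30 37
f 32 28 36
f 34 32 33
f 35 34 27



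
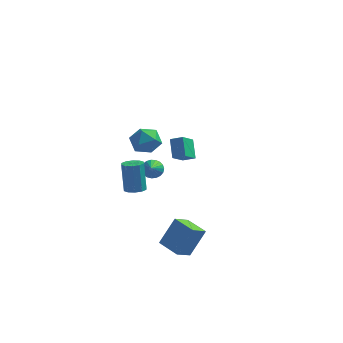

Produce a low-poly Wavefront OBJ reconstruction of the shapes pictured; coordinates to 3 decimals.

v 0.836 -3.745 -5.24
v 0.314 -4.734 -4.595
v -0.506 -2.899 -5.029
v -1.028 -3.888 -4.384
v 1.588 -2.992 -3.476
v 1.066 -3.981 -2.831
v 0.246 -2.146 -3.265
v -0.276 -3.135 -2.62
v -2.798 0.691 -1.005
v -2.462 0.391 -1.553
v -2.442 -0.791 0.025
v -2.243 0.537 -1.419
v -2.119 0.709 -1.214
v -2.114 0.878 -0.972
v -2.226 1.015 -0.736
v -2.437 1.096 -0.546
v -2.711 1.107 -0.436
v -3 1.046 -0.424
v -3.253 0.924 -0.512
v -3.428 0.762 -0.686
v -3.494 0.587 -0.915
v -3.44 0.43 -1.159
v -3.274 0.319 -1.377
v -3.026 0.272 -1.53
v -2.739 0.298 -1.593
v -2.86 -2.681 -0.778
v -2.284 -2.282 -0.782
v -2.565 -1.86 1.195
v -3.14 -2.259 1.198
v -2.622 -2.031 -0.883
v -2.902 -1.609 1.093
v -3.05 -2.028 -0.944
v -3.33 -1.606 1.032
v -3.406 -2.275 -0.942
v -3.686 -1.853 1.034
v -3.553 -2.676 -0.877
v -3.833 -2.254 1.099
v -3.435 -3.08 -0.775
v -3.716 -2.658 1.202
v -3.098 -3.331 -0.673
v -3.378 -2.909 1.303
v -2.67 -3.334 -0.612
v -2.95 -2.912 1.364
v -2.314 -3.087 -0.614
v -2.594 -2.665 1.362
v -2.167 -2.686 -0.679
v -2.447 -2.264 1.297
v -2.518 -2.683 4.525
v -1.858 -2.345 3.794
v -2.122 -4.275 4.146
v -1.462 -3.937 3.415
v -1.247 -3.783 4.422
v -1.492 -2.799 4.656
v -2.488 -3.821 3.284
v -2.733 -2.837 3.518
v -1.839 -3.048 3.027
v -1.073 -3.025 3.731
v -2.907 -3.595 4.209
v -2.141 -3.572 4.913
v -2.152 2.847 -1.171
v -2.579 3.784 -0.08
v -1.793 3.955 -1.982
v -2.22 4.892 -0.891
v -1.32 2.828 -0.829
v -1.747 3.765 0.262
v -0.961 3.936 -1.64
v -1.388 4.873 -0.549
f 2 4 1
f 5 2 1
f 1 4 3
f 3 5 1
f 2 8 4
f 6 2 5
f 6 8 2
f 4 8 3
f 7 5 3
f 3 8 7
f 7 6 5
f 8 6 7
f 10 9 12
f 10 12 11
f 12 9 13
f 12 13 11
f 13 9 14
f 13 14 11
f 14 9 15
f 14 15 11
f 15 9 16
f 15 16 11
f 16 9 17
f 16 17 11
f 17 9 18
f 17 18 11
f 18 9 19
f 18 19 11
f 19 9 20
f 19 20 11
f 20 9 21
f 20 21 11
f 21 9 22
f 21 22 11
f 22 9 23
f 22 23 11
f 23 9 24
f 23 24 11
f 24 9 25
f 24 25 11
f 25 9 10
f 25 10 11
f 27 26 30
f 27 30 28
f 28 30 31
f 28 31 29
f 30 26 32
f 30 32 31
f 31 32 33
f 31 33 29
f 32 26 34
f 32 34 33
f 33 34 35
f 33 35 29
f 34 26 36
f 34 36 35
f 35 36 37
f 35 37 29
f 36 26 38
f 36 38 37
f 37 38 39
f 37 39 29
f 38 26 40
f 38 40 39
f 39 40 41
f 39 41 29
f 40 26 42
f 40 42 41
f 41 42 43
f 41 43 29
f 42 26 44
f 42 44 43
f 43 44 45
f 43 45 29
f 44 26 46
f 44 46 45
f 45 46 47
f 45 47 29
f 46 26 27
f 46 27 47
f 47 27 28
f 47 28 29
f 48 59 53
f 48 53 49
f 48 49 55
f 48 55 58
f 48 58 59
f 49 53 57
f 53 59 52
f 59 58 50
f 58 55 54
f 55 49 56
f 51 57 52
f 51 52 50
f 51 50 54
f 51 54 56
f 51 56 57
f 52 57 53
f 50 52 59
f 54 50 58
f 56 54 55
f 57 56 49
f 61 63 60
f 64 61 60
f 60 63 62
f 62 64 60
f 61 67 63
f 65 61 64
f 65 67 61
f 63 67 62
f 66 64 62
f 62 67 66
f 66 65 64
f 67 65 66



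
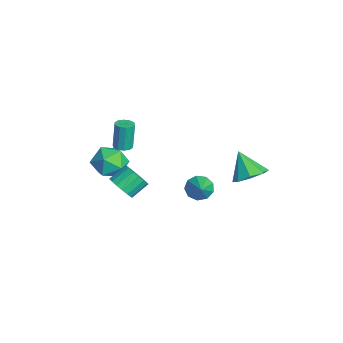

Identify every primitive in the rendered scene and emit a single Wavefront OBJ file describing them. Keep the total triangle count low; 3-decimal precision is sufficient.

v -4.257 -3.097 -1.44
v -3.172 -3.055 -0.818
v -3.428 -4.345 -2.802
v -2.343 -4.303 -2.18
v -3.331 -4.882 -1.676
v -3.843 -4.111 -0.834
v -2.757 -3.289 -2.786
v -3.269 -2.518 -1.944
v -2.245 -3.173 -1.65
v -2.6 -4.158 -0.964
v -4 -3.242 -2.656
v -4.355 -4.227 -1.97
v -1.416 -3.224 1.03
v -0.918 -2.911 1.072
v -1.186 -2.723 2.832
v -1.684 -3.036 2.79
v -1.191 -2.679 1.006
v -1.459 -2.491 2.766
v -1.551 -2.655 0.949
v -1.818 -2.468 2.709
v -1.859 -2.848 0.923
v -2.126 -2.661 2.683
v -1.998 -3.185 0.938
v -2.265 -2.998 2.697
v -1.914 -3.537 0.988
v -2.182 -3.349 2.748
v -1.641 -3.769 1.054
v -1.909 -3.581 2.814
v -1.282 -3.792 1.111
v -1.549 -3.605 2.871
v -0.974 -3.599 1.137
v -1.241 -3.412 2.897
v -0.835 -3.262 1.123
v -1.102 -3.075 2.882
v 0.087 -3.662 -1.424
v 0.588 -3.094 -1.964
v 0.213 -2.071 -1.237
v -0.287 -2.638 -0.696
v 0.188 -3.102 -2.159
v -0.187 -2.079 -1.432
v -0.235 -3.237 -2.186
v -0.61 -2.214 -1.459
v -0.584 -3.471 -2.038
v -0.959 -2.448 -1.311
v -0.779 -3.747 -1.75
v -1.154 -2.724 -1.022
v -0.776 -4.005 -1.386
v -1.151 -2.982 -0.659
v -0.575 -4.183 -1.031
v -0.95 -3.16 -0.304
v -0.222 -4.242 -0.767
v -0.597 -3.219 -0.039
v 0.201 -4.168 -0.652
v -0.173 -3.145 0.075
v 0.599 -3.978 -0.715
v 0.224 -2.955 0.013
v 0.88 -3.716 -0.939
v 0.505 -2.693 -0.212
v 0.979 -3.441 -1.275
v 0.604 -2.418 -0.548
v 0.873 -3.216 -1.645
v 0.499 -2.193 -0.918
v 0.024 0.962 -2.294
v 0.525 1.325 -2.905
v 1.336 0.778 -1.326
v 0.314 1.744 -2.539
v -0.033 1.797 -2.058
v -0.353 1.459 -1.688
v -0.497 0.889 -1.601
v -0.397 0.352 -1.838
v -0.1 0.1 -2.288
v 0.255 0.252 -2.741
v 0.502 0.735 -2.985
v 4.317 2.873 1.998
v 5.198 2.654 2.582
v 3.283 2.407 3.382
v 4.953 3.439 2.663
v 4.335 3.892 2.354
v 3.707 3.749 1.836
v 3.436 3.092 1.413
v 3.682 2.307 1.333
v 4.3 1.853 1.642
v 4.928 1.997 2.159
f 1 12 6
f 1 6 2
f 1 2 8
f 1 8 11
f 1 11 12
f 2 6 10
f 6 12 5
f 12 11 3
f 11 8 7
f 8 2 9
f 4 10 5
f 4 5 3
f 4 3 7
f 4 7 9
f 4 9 10
f 5 10 6
f 3 5 12
f 7 3 11
f 9 7 8
f 10 9 2
f 14 13 17
f 14 17 15
f 15 17 18
f 15 18 16
f 17 13 19
f 17 19 18
f 18 19 20
f 18 20 16
f 19 13 21
f 19 21 20
f 20 21 22
f 20 22 16
f 21 13 23
f 21 23 22
f 22 23 24
f 22 24 16
f 23 13 25
f 23 25 24
f 24 25 26
f 24 26 16
f 25 13 27
f 25 27 26
f 26 27 28
f 26 28 16
f 27 13 29
f 27 29 28
f 28 29 30
f 28 30 16
f 29 13 31
f 29 31 30
f 30 31 32
f 30 32 16
f 31 13 33
f 31 33 32
f 32 33 34
f 32 34 16
f 33 13 14
f 33 14 34
f 34 14 15
f 34 15 16
f 36 35 39
f 36 39 37
f 37 39 40
f 37 40 38
f 39 35 41
f 39 41 40
f 40 41 42
f 40 42 38
f 41 35 43
f 41 43 42
f 42 43 44
f 42 44 38
f 43 35 45
f 43 45 44
f 44 45 46
f 44 46 38
f 45 35 47
f 45 47 46
f 46 47 48
f 46 48 38
f 47 35 49
f 47 49 48
f 48 49 50
f 48 50 38
f 49 35 51
f 49 51 50
f 50 51 52
f 50 52 38
f 51 35 53
f 51 53 52
f 52 53 54
f 52 54 38
f 53 35 55
f 53 55 54
f 54 55 56
f 54 56 38
f 55 35 57
f 55 57 56
f 56 57 58
f 56 58 38
f 57 35 59
f 57 59 58
f 58 59 60
f 58 60 38
f 59 35 61
f 59 61 60
f 60 61 62
f 60 62 38
f 61 35 36
f 61 36 62
f 62 36 37
f 62 37 38
f 64 63 66
f 64 66 65
f 66 63 67
f 66 67 65
f 67 63 68
f 67 68 65
f 68 63 69
f 68 69 65
f 69 63 70
f 69 70 65
f 70 63 71
f 70 71 65
f 71 63 72
f 71 72 65
f 72 63 73
f 72 73 65
f 73 63 64
f 73 64 65
f 75 74 77
f 75 77 76
f 77 74 78
f 77 78 76
f 78 74 79
f 78 79 76
f 79 74 80
f 79 80 76
f 80 74 81
f 80 81 76
f 81 74 82
f 81 82 76
f 82 74 83
f 82 83 76
f 83 74 75
f 83 75 76



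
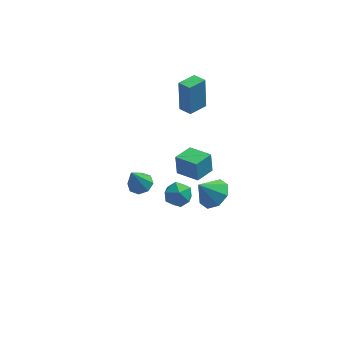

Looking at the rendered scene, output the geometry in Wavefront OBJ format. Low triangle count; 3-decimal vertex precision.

v -1.299 -1.637 0.577
v -1.403 -1.376 1.826
v -0.518 -0.56 0.417
v -0.622 -0.299 1.665
v -0.078 -2.481 0.855
v -0.182 -2.22 2.103
v 0.703 -1.404 0.694
v 0.599 -1.143 1.943
v 0.863 -3.599 0.819
v 1.636 -3.347 1.467
v -0.003 -3.881 1.961
v 1.181 -2.721 1.277
v 0.54 -2.611 0.818
v 0.088 -3.079 0.36
v 0.09 -3.852 0.171
v 0.544 -4.477 0.361
v 1.185 -4.588 0.82
v 1.637 -4.12 1.278
v -3.691 2.197 -4.809
v -3.174 1.563 -4.858
v -4.189 1.663 -3.131
v -2.904 2.075 -4.615
v -3.096 2.659 -4.486
v -3.636 2.972 -4.546
v -4.209 2.831 -4.761
v -4.479 2.319 -5.004
v -4.287 1.735 -5.132
v -3.746 1.422 -5.072
v -1.374 2.698 2.285
v -1.456 3.068 4.401
v -0.504 3.655 2.151
v -0.586 4.025 4.267
v -0.714 2.115 2.413
v -0.796 2.485 4.529
v 0.156 3.072 2.279
v 0.074 3.442 4.395
v -2.015 0.934 -3.711
v -1.089 1.204 -3.642
v -1.571 -0.564 -3.798
v -0.645 -0.294 -3.729
v -1.234 -0.201 -2.968
v -1.508 0.725 -2.914
v -1.152 -0.085 -4.526
v -1.426 0.841 -4.472
v -0.555 0.574 -4.146
v -0.606 0.503 -3.183
v -2.054 0.137 -4.257
v -2.105 0.066 -3.294
f 2 4 1
f 5 2 1
f 1 4 3
f 3 5 1
f 2 8 4
f 6 2 5
f 6 8 2
f 4 8 3
f 7 5 3
f 3 8 7
f 7 6 5
f 8 6 7
f 10 9 12
f 10 12 11
f 12 9 13
f 12 13 11
f 13 9 14
f 13 14 11
f 14 9 15
f 14 15 11
f 15 9 16
f 15 16 11
f 16 9 17
f 16 17 11
f 17 9 18
f 17 18 11
f 18 9 10
f 18 10 11
f 20 19 22
f 20 22 21
f 22 19 23
f 22 23 21
f 23 19 24
f 23 24 21
f 24 19 25
f 24 25 21
f 25 19 26
f 25 26 21
f 26 19 27
f 26 27 21
f 27 19 28
f 27 28 21
f 28 19 20
f 28 20 21
f 30 32 29
f 33 30 29
f 29 32 31
f 31 33 29
f 30 36 32
f 34 30 33
f 34 36 30
f 32 36 31
f 35 33 31
f 31 36 35
f 35 34 33
f 36 34 35
f 37 48 42
f 37 42 38
f 37 38 44
f 37 44 47
f 37 47 48
f 38 42 46
f 42 48 41
f 48 47 39
f 47 44 43
f 44 38 45
f 40 46 41
f 40 41 39
f 40 39 43
f 40 43 45
f 40 45 46
f 41 46 42
f 39 41 48
f 43 39 47
f 45 43 44
f 46 45 38



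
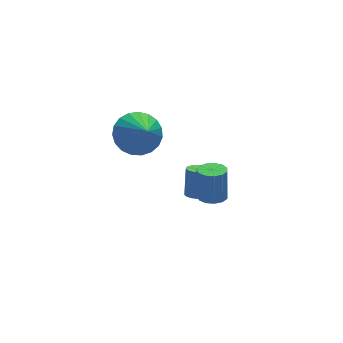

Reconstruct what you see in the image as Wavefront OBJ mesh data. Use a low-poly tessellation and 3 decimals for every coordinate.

v -3.256 3.907 -0.588
v -2.265 4.166 -0.276
v -3.304 2.793 0.488
v -2.515 4.427 -0.016
v -2.893 4.598 0.144
v -3.334 4.65 0.178
v -3.761 4.574 0.08
v -4.101 4.382 -0.134
v -4.294 4.108 -0.426
v -4.308 3.8 -0.747
v -4.141 3.51 -1.04
v -3.82 3.289 -1.254
v -3.401 3.175 -1.354
v -2.958 3.187 -1.321
v -2.566 3.324 -1.161
v -2.293 3.562 -0.902
v -2.187 3.86 -0.589
v -1.99 0.788 -2.492
v -1.443 0.717 -2.591
v -1.164 1.18 -1.387
v -1.71 1.252 -1.288
v -1.492 0.966 -2.676
v -1.212 1.43 -1.472
v -1.654 1.175 -2.719
v -1.375 1.639 -1.515
v -1.894 1.295 -2.709
v -1.614 1.759 -1.505
v -2.155 1.299 -2.65
v -1.876 1.763 -1.446
v -2.378 1.186 -2.555
v -2.099 1.65 -1.351
v -2.513 0.982 -2.445
v -2.234 1.445 -1.241
v -2.527 0.733 -2.346
v -2.248 1.197 -1.142
v -2.419 0.497 -2.281
v -2.14 0.961 -1.076
v -2.212 0.328 -2.263
v -1.933 0.791 -1.059
v -1.954 0.264 -2.298
v -1.675 0.727 -1.094
v -1.704 0.32 -2.378
v -1.425 0.784 -1.174
v -1.52 0.484 -2.484
v -1.241 0.947 -1.28
v -2.478 -1.483 -0.428
v -2.037 -1.887 -0.383
v -1.921 -1.601 1.034
v -2.362 -1.197 0.988
v -1.888 -1.592 -0.455
v -1.773 -1.305 0.962
v -1.927 -1.262 -0.518
v -1.812 -0.976 0.899
v -2.141 -1.002 -0.553
v -2.025 -0.716 0.864
v -2.462 -0.896 -0.548
v -2.346 -0.609 0.868
v -2.788 -0.975 -0.506
v -2.672 -0.689 0.911
v -3.015 -1.216 -0.438
v -2.899 -0.93 0.978
v -3.072 -1.542 -0.368
v -2.956 -1.256 1.049
v -2.94 -1.849 -0.317
v -2.824 -1.563 1.1
v -2.662 -2.04 -0.301
v -2.546 -1.754 1.116
v -2.325 -2.054 -0.325
v -2.209 -1.768 1.091
f 2 1 4
f 2 4 3
f 4 1 5
f 4 5 3
f 5 1 6
f 5 6 3
f 6 1 7
f 6 7 3
f 7 1 8
f 7 8 3
f 8 1 9
f 8 9 3
f 9 1 10
f 9 10 3
f 10 1 11
f 10 11 3
f 11 1 12
f 11 12 3
f 12 1 13
f 12 13 3
f 13 1 14
f 13 14 3
f 14 1 15
f 14 15 3
f 15 1 16
f 15 16 3
f 16 1 17
f 16 17 3
f 17 1 2
f 17 2 3
f 19 18 22
f 19 22 20
f 20 22 23
f 20 23 21
f 22 18 24
f 22 24 23
f 23 24 25
f 23 25 21
f 24 18 26
f 24 26 25
f 25 26 27
f 25 27 21
f 26 18 28
f 26 28 27
f 27 28 29
f 27 29 21
f 28 18 30
f 28 30 29
f 29 30 31
f 29 31 21
f 30 18 32
f 30 32 31
f 31 32 33
f 31 33 21
f 32 18 34
f 32 34 33
f 33 34 35
f 33 35 21
f 34 18 36
f 34 36 35
f 35 36 37
f 35 37 21
f 36 18 38
f 36 38 37
f 37 38 39
f 37 39 21
f 38 18 40
f 38 40 39
f 39 40 41
f 39 41 21
f 40 18 42
f 40 42 41
f 41 42 43
f 41 43 21
f 42 18 44
f 42 44 43
f 43 44 45
f 43 45 21
f 44 18 19
f 44 19 45
f 45 19 20
f 45 20 21
f 47 46 50
f 47 50 48
f 48 50 51
f 48 51 49
f 50 46 52
f 50 52 51
f 51 52 53
f 51 53 49
f 52 46 54
f 52 54 53
f 53 54 55
f 53 55 49
f 54 46 56
f 54 56 55
f 55 56 57
f 55 57 49
f 56 46 58
f 56 58 57
f 57 58 59
f 57 59 49
f 58 46 60
f 58 60 59
f 59 60 61
f 59 61 49
f 60 46 62
f 60 62 61
f 61 62 63
f 61 63 49
f 62 46 64
f 62 64 63
f 63 64 65
f 63 65 49
f 64 46 66
f 64 66 65
f 65 66 67
f 65 67 49
f 66 46 68
f 66 68 67
f 67 68 69
f 67 69 49
f 68 46 47
f 68 47 69
f 69 47 48
f 69 48 49



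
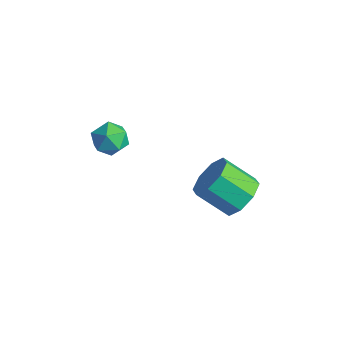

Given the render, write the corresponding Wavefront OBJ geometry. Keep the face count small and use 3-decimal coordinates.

v 2.455 2.63 -1.094
v 3.19 2.59 -0.388
v 2.16 1.77 0.639
v 1.425 1.81 -0.066
v 2.747 3.23 -0.322
v 1.717 2.41 0.705
v 2.133 3.518 -0.708
v 1.103 2.698 0.319
v 1.707 3.286 -1.32
v 0.677 2.466 -0.293
v 1.72 2.67 -1.799
v 0.69 1.85 -0.772
v 2.163 2.03 -1.865
v 1.133 1.21 -0.838
v 2.777 1.742 -1.479
v 1.747 0.922 -0.452
v 3.203 1.974 -0.867
v 2.173 1.154 0.16
v -2.836 0.64 0.318
v -2.132 0.339 0.737
v -3.008 -0.619 -0.297
v -2.304 -0.92 0.122
v -3.032 -0.736 0.567
v -2.925 0.042 0.948
v -2.215 -0.322 -0.508
v -2.108 0.456 -0.127
v -1.748 -0.256 0.227
v -2.253 -0.511 0.891
v -2.887 0.231 -0.451
v -3.392 -0.024 0.213
f 2 1 5
f 2 5 3
f 3 5 6
f 3 6 4
f 5 1 7
f 5 7 6
f 6 7 8
f 6 8 4
f 7 1 9
f 7 9 8
f 8 9 10
f 8 10 4
f 9 1 11
f 9 11 10
f 10 11 12
f 10 12 4
f 11 1 13
f 11 13 12
f 12 13 14
f 12 14 4
f 13 1 15
f 13 15 14
f 14 15 16
f 14 16 4
f 15 1 17
f 15 17 16
f 16 17 18
f 16 18 4
f 17 1 2
f 17 2 18
f 18 2 3
f 18 3 4
f 19 30 24
f 19 24 20
f 19 20 26
f 19 26 29
f 19 29 30
f 20 24 28
f 24 30 23
f 30 29 21
f 29 26 25
f 26 20 27
f 22 28 23
f 22 23 21
f 22 21 25
f 22 25 27
f 22 27 28
f 23 28 24
f 21 23 30
f 25 21 29
f 27 25 26
f 28 27 20



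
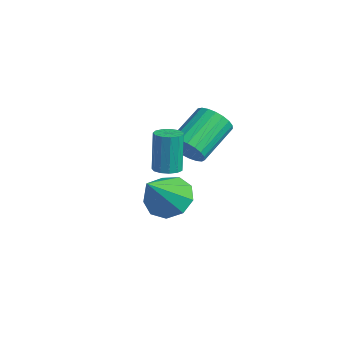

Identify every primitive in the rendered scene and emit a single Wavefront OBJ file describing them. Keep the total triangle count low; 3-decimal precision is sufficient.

v -0.925 -0.207 1.685
v -0.52 0.164 1.703
v -0.77 0.359 3.353
v -1.175 -0.013 3.335
v -0.78 0.322 1.645
v -1.03 0.516 3.294
v -1.087 0.311 1.599
v -1.337 0.506 3.249
v -1.342 0.136 1.581
v -1.592 0.331 3.231
v -1.465 -0.148 1.596
v -1.715 0.047 3.246
v -1.416 -0.451 1.639
v -1.666 -0.256 3.289
v -1.212 -0.677 1.697
v -1.462 -0.482 3.347
v -0.916 -0.753 1.751
v -1.166 -0.559 3.401
v -0.624 -0.657 1.784
v -0.874 -0.462 3.434
v -0.427 -0.417 1.785
v -0.677 -0.223 3.435
v -0.388 -0.111 1.755
v -0.638 0.083 3.405
v -1.449 0.881 2.048
v -1.037 0.673 2.676
v -1.619 2.19 3.561
v -2.031 2.399 2.932
v -0.822 0.852 2.511
v -1.404 2.369 3.396
v -0.716 1.035 2.266
v -1.298 2.552 3.15
v -0.737 1.193 1.983
v -1.319 2.71 2.867
v -0.88 1.296 1.711
v -1.462 2.813 2.596
v -1.123 1.328 1.497
v -1.704 2.845 2.382
v -1.421 1.282 1.379
v -2.003 2.799 2.264
v -1.724 1.167 1.376
v -2.306 2.684 2.261
v -1.98 1.003 1.49
v -2.562 2.52 2.374
v -2.144 0.818 1.699
v -2.726 2.335 2.584
v -2.188 0.644 1.969
v -2.77 2.161 2.854
v -2.104 0.511 2.253
v -2.686 2.028 3.138
v -1.907 0.442 2.501
v -2.488 1.959 3.386
v -1.63 0.449 2.671
v -2.212 1.966 3.555
v -1.323 0.531 2.733
v -1.904 2.048 3.617
v -3.614 1.375 -1.819
v -2.768 1.947 -1.684
v -2.986 0.085 -0.301
v -3.287 2.182 -1.269
v -3.959 2.04 -1.112
v -4.469 1.587 -1.286
v -4.58 1.035 -1.709
v -4.239 0.642 -2.184
v -3.605 0.593 -2.489
v -2.976 0.909 -2.48
v -2.645 1.444 -2.162
f 2 1 5
f 2 5 3
f 3 5 6
f 3 6 4
f 5 1 7
f 5 7 6
f 6 7 8
f 6 8 4
f 7 1 9
f 7 9 8
f 8 9 10
f 8 10 4
f 9 1 11
f 9 11 10
f 10 11 12
f 10 12 4
f 11 1 13
f 11 13 12
f 12 13 14
f 12 14 4
f 13 1 15
f 13 15 14
f 14 15 16
f 14 16 4
f 15 1 17
f 15 17 16
f 16 17 18
f 16 18 4
f 17 1 19
f 17 19 18
f 18 19 20
f 18 20 4
f 19 1 21
f 19 21 20
f 20 21 22
f 20 22 4
f 21 1 23
f 21 23 22
f 22 23 24
f 22 24 4
f 23 1 2
f 23 2 24
f 24 2 3
f 24 3 4
f 26 25 29
f 26 29 27
f 27 29 30
f 27 30 28
f 29 25 31
f 29 31 30
f 30 31 32
f 30 32 28
f 31 25 33
f 31 33 32
f 32 33 34
f 32 34 28
f 33 25 35
f 33 35 34
f 34 35 36
f 34 36 28
f 35 25 37
f 35 37 36
f 36 37 38
f 36 38 28
f 37 25 39
f 37 39 38
f 38 39 40
f 38 40 28
f 39 25 41
f 39 41 40
f 40 41 42
f 40 42 28
f 41 25 43
f 41 43 42
f 42 43 44
f 42 44 28
f 43 25 45
f 43 45 44
f 44 45 46
f 44 46 28
f 45 25 47
f 45 47 46
f 46 47 48
f 46 48 28
f 47 25 49
f 47 49 48
f 48 49 50
f 48 50 28
f 49 25 51
f 49 51 50
f 50 51 52
f 50 52 28
f 51 25 53
f 51 53 52
f 52 53 54
f 52 54 28
f 53 25 55
f 53 55 54
f 54 55 56
f 54 56 28
f 55 25 26
f 55 26 56
f 56 26 27
f 56 27 28
f 58 57 60
f 58 60 59
f 60 57 61
f 60 61 59
f 61 57 62
f 61 62 59
f 62 57 63
f 62 63 59
f 63 57 64
f 63 64 59
f 64 57 65
f 64 65 59
f 65 57 66
f 65 66 59
f 66 57 67
f 66 67 59
f 67 57 58
f 67 58 59



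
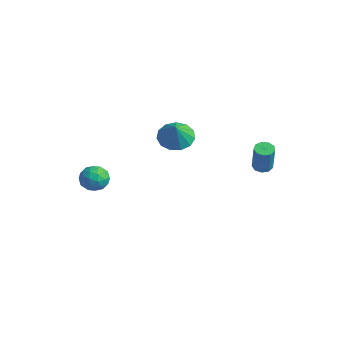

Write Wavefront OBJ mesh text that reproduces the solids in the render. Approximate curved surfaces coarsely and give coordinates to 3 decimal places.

v 2.847 2.206 -1.491
v 3.21 1.891 -1.663
v 3.696 1.62 -0.141
v 3.333 1.934 0.031
v 3.333 2.217 -1.644
v 3.819 1.946 -0.123
v 3.229 2.537 -1.554
v 3.715 2.266 -0.032
v 2.946 2.703 -1.434
v 3.432 2.431 0.088
v 2.617 2.635 -1.341
v 3.103 2.364 0.181
v 2.395 2.367 -1.318
v 2.881 2.096 0.204
v 2.385 2.023 -1.376
v 2.871 1.752 0.146
v 2.591 1.765 -1.487
v 3.077 1.493 0.034
v 2.917 1.713 -1.601
v 3.403 1.441 -0.079
v -4.202 -3.061 -3.959
v -3.768 -2.67 -3.383
v -3.212 -3.93 -4.117
v -2.778 -3.539 -3.541
v -3.451 -3.958 -3.333
v -4.063 -3.421 -3.235
v -2.917 -3.179 -4.265
v -3.529 -2.642 -4.167
v -2.973 -2.743 -3.572
v -3.304 -3.225 -2.996
v -3.676 -3.375 -4.504
v -4.007 -3.857 -3.928
v -4.072 -2.789 -3.657
v -2.908 -3.811 -3.843
v -3.304 -4.057 -3.72
v -3.049 -3.827 -3.382
v -4.246 -3.23 -3.57
v -3.99 -3.001 -3.232
v -3.804 -3.758 -3.202
v -2.99 -3.599 -4.268
v -2.734 -3.37 -3.93
v -3.931 -2.773 -4.118
v -3.676 -2.543 -3.78
v -3.176 -2.842 -4.298
v -3.35 -2.603 -3.43
v -2.767 -3.114 -3.523
v -2.849 -2.902 -3.948
v -3.209 -2.586 -3.891
v -3.544 -2.886 -3.091
v -2.962 -3.396 -3.184
v -3.358 -3.643 -3.062
v -3.718 -3.327 -3.004
v -3.077 -2.929 -3.203
v -4.018 -3.204 -4.316
v -3.436 -3.714 -4.409
v -3.262 -3.273 -4.496
v -3.622 -2.957 -4.438
v -4.213 -3.486 -3.977
v -3.63 -3.997 -4.07
v -3.771 -4.014 -3.609
v -4.131 -3.698 -3.552
v -3.903 -3.671 -4.297
v -1.681 0.304 -1.056
v -1.044 1.005 -1.129
v -1.059 -0.144 0.056
v -1.444 1.196 -0.829
v -1.92 1.103 -0.6
v -2.319 0.756 -0.517
v -2.516 0.266 -0.604
v -2.447 -0.212 -0.835
v -2.135 -0.526 -1.136
v -1.679 -0.577 -1.412
v -1.223 -0.348 -1.574
v -0.913 0.088 -1.572
v -0.846 0.593 -1.406
f 2 1 5
f 2 5 3
f 3 5 6
f 3 6 4
f 5 1 7
f 5 7 6
f 6 7 8
f 6 8 4
f 7 1 9
f 7 9 8
f 8 9 10
f 8 10 4
f 9 1 11
f 9 11 10
f 10 11 12
f 10 12 4
f 11 1 13
f 11 13 12
f 12 13 14
f 12 14 4
f 13 1 15
f 13 15 14
f 14 15 16
f 14 16 4
f 15 1 17
f 15 17 16
f 16 17 18
f 16 18 4
f 17 1 19
f 17 19 18
f 18 19 20
f 18 20 4
f 19 1 2
f 19 2 20
f 20 2 3
f 20 3 4
f 21 58 37
f 58 32 61
f 37 61 26
f 58 61 37
f 21 37 33
f 37 26 38
f 33 38 22
f 37 38 33
f 21 33 42
f 33 22 43
f 42 43 28
f 33 43 42
f 21 42 54
f 42 28 57
f 54 57 31
f 42 57 54
f 21 54 58
f 54 31 62
f 58 62 32
f 54 62 58
f 22 38 49
f 38 26 52
f 49 52 30
f 38 52 49
f 26 61 39
f 61 32 60
f 39 60 25
f 61 60 39
f 32 62 59
f 62 31 55
f 59 55 23
f 62 55 59
f 31 57 56
f 57 28 44
f 56 44 27
f 57 44 56
f 28 43 48
f 43 22 45
f 48 45 29
f 43 45 48
f 24 50 36
f 50 30 51
f 36 51 25
f 50 51 36
f 24 36 34
f 36 25 35
f 34 35 23
f 36 35 34
f 24 34 41
f 34 23 40
f 41 40 27
f 34 40 41
f 24 41 46
f 41 27 47
f 46 47 29
f 41 47 46
f 24 46 50
f 46 29 53
f 50 53 30
f 46 53 50
f 25 51 39
f 51 30 52
f 39 52 26
f 51 52 39
f 23 35 59
f 35 25 60
f 59 60 32
f 35 60 59
f 27 40 56
f 40 23 55
f 56 55 31
f 40 55 56
f 29 47 48
f 47 27 44
f 48 44 28
f 47 44 48
f 30 53 49
f 53 29 45
f 49 45 22
f 53 45 49
f 64 63 66
f 64 66 65
f 66 63 67
f 66 67 65
f 67 63 68
f 67 68 65
f 68 63 69
f 68 69 65
f 69 63 70
f 69 70 65
f 70 63 71
f 70 71 65
f 71 63 72
f 71 72 65
f 72 63 73
f 72 73 65
f 73 63 74
f 73 74 65
f 74 63 75
f 74 75 65
f 75 63 64
f 75 64 65

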